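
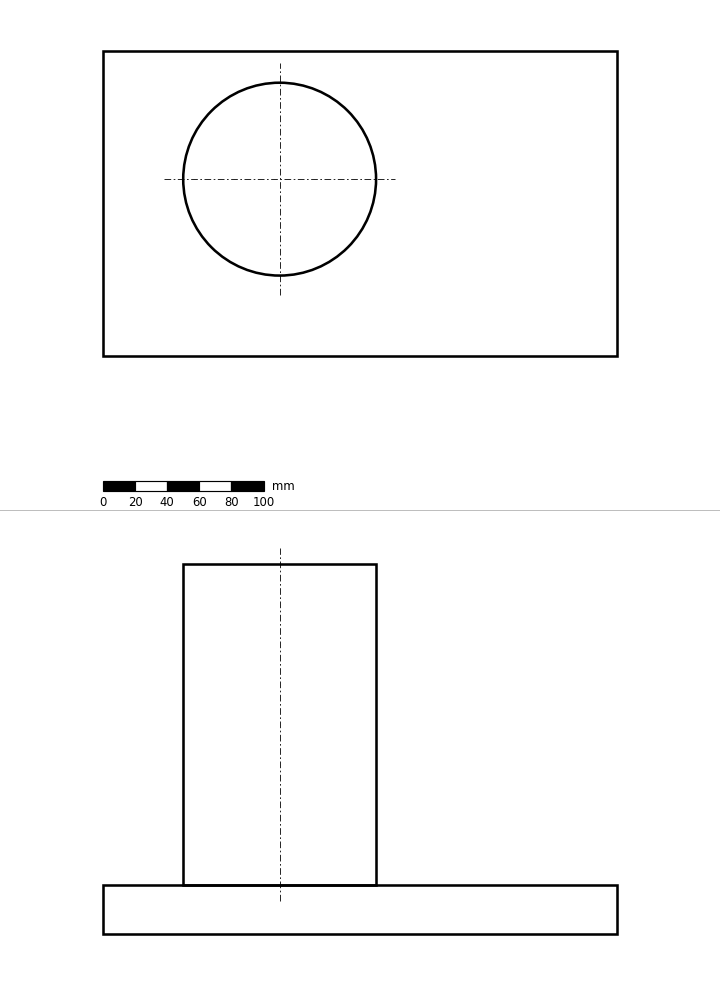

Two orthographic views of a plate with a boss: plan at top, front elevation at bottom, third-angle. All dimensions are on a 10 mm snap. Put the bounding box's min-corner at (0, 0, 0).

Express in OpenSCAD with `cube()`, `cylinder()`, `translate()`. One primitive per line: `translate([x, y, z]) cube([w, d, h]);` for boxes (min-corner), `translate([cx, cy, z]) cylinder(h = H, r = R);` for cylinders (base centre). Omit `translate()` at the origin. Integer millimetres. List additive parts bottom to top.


cube([320, 190, 30]);
translate([110, 110, 30]) cylinder(h = 200, r = 60);


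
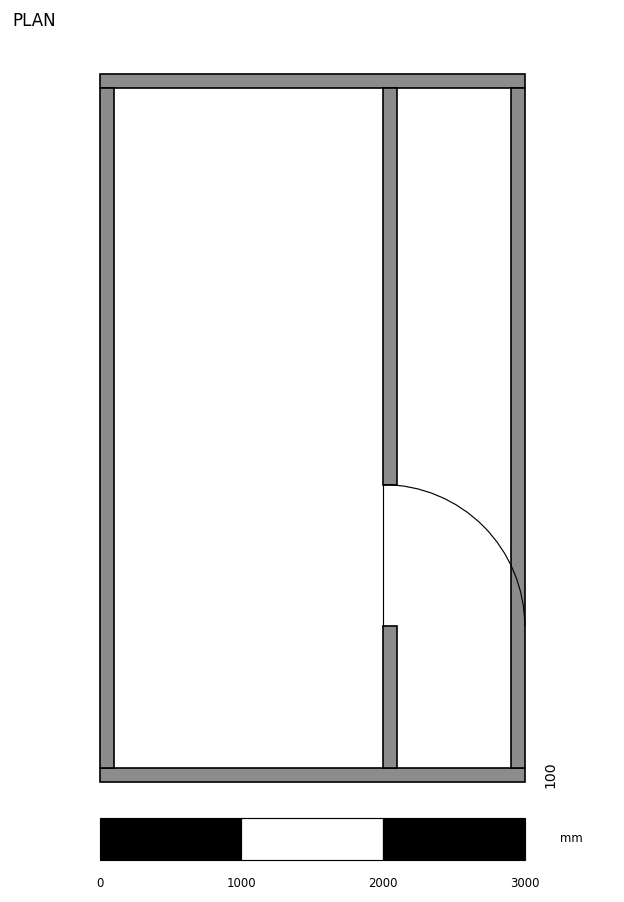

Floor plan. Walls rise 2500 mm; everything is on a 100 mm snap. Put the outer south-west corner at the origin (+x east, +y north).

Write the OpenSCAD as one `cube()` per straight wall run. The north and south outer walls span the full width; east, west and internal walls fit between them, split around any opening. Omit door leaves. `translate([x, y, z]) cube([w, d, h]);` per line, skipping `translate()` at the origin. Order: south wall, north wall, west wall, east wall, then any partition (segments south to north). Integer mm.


cube([3000, 100, 2500]);
translate([0, 4900, 0]) cube([3000, 100, 2500]);
translate([0, 100, 0]) cube([100, 4800, 2500]);
translate([2900, 100, 0]) cube([100, 4800, 2500]);
translate([2000, 100, 0]) cube([100, 1000, 2500]);
translate([2000, 2100, 0]) cube([100, 2800, 2500]);


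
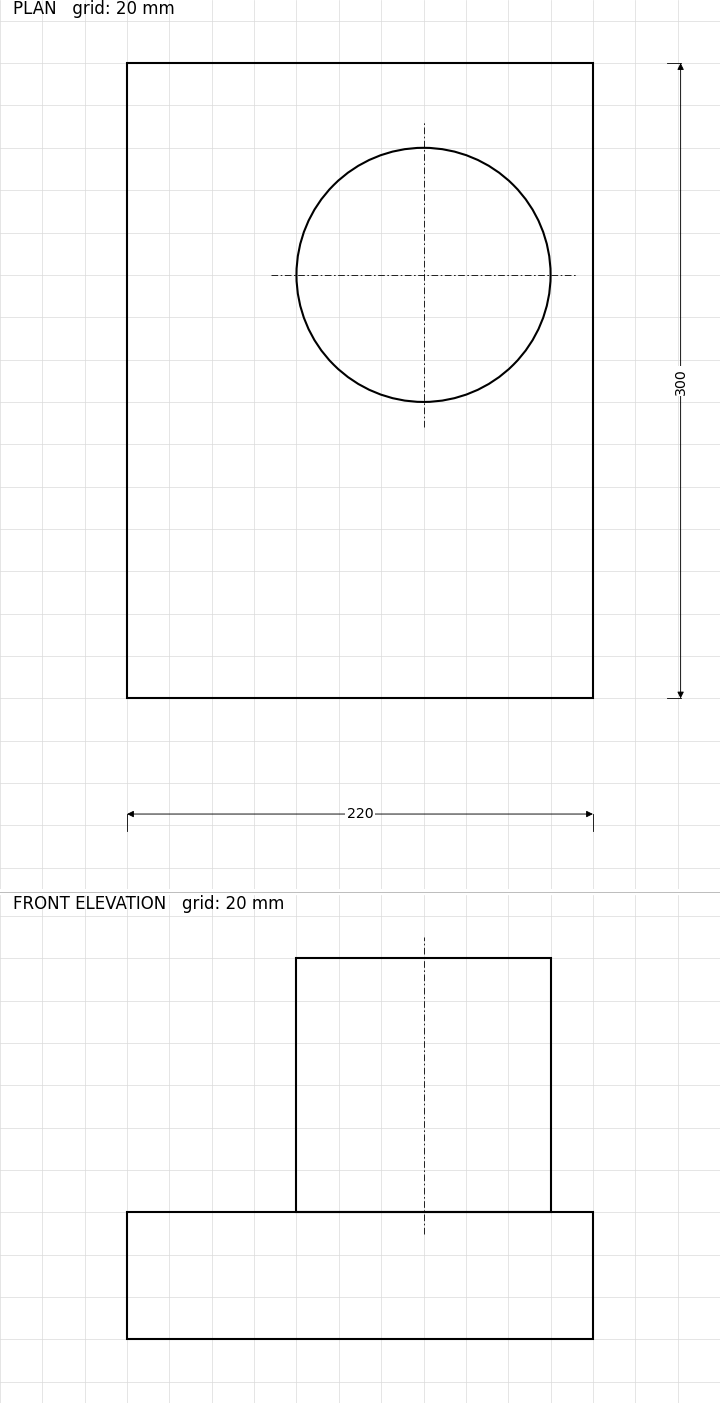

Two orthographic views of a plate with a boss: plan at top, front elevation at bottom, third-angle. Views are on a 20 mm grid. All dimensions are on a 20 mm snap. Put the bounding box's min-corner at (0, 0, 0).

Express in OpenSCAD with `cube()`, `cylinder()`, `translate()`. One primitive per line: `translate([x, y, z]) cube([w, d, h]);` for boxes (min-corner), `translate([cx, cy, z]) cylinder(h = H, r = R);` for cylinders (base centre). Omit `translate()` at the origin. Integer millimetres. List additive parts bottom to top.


cube([220, 300, 60]);
translate([140, 200, 60]) cylinder(h = 120, r = 60);


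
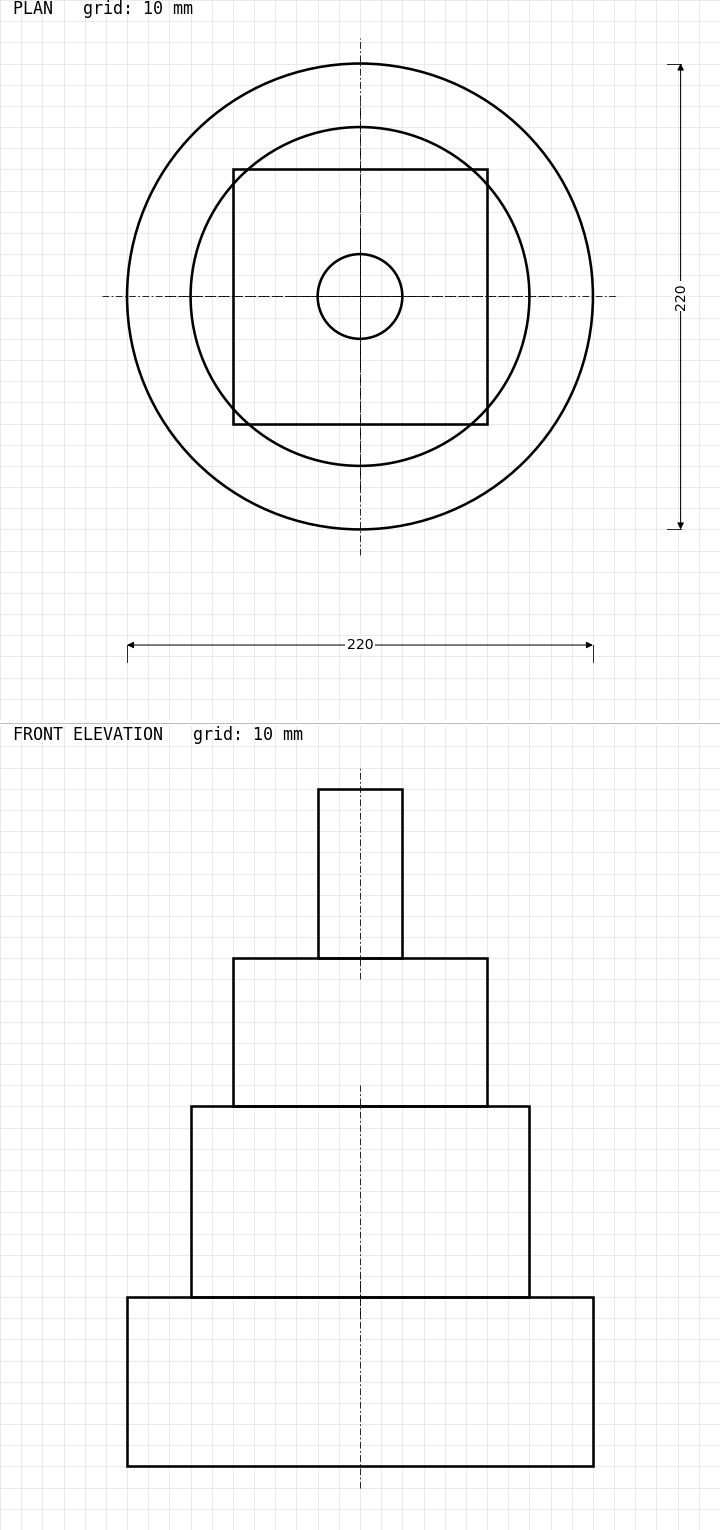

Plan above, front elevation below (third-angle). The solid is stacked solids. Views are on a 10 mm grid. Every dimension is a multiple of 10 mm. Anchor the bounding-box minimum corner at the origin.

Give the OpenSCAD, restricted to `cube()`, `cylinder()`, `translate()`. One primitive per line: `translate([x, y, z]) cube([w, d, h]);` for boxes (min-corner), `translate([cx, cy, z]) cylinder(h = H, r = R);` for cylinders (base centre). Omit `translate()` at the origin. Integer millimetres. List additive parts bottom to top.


translate([110, 110, 0]) cylinder(h = 80, r = 110);
translate([110, 110, 80]) cylinder(h = 90, r = 80);
translate([50, 50, 170]) cube([120, 120, 70]);
translate([110, 110, 240]) cylinder(h = 80, r = 20);


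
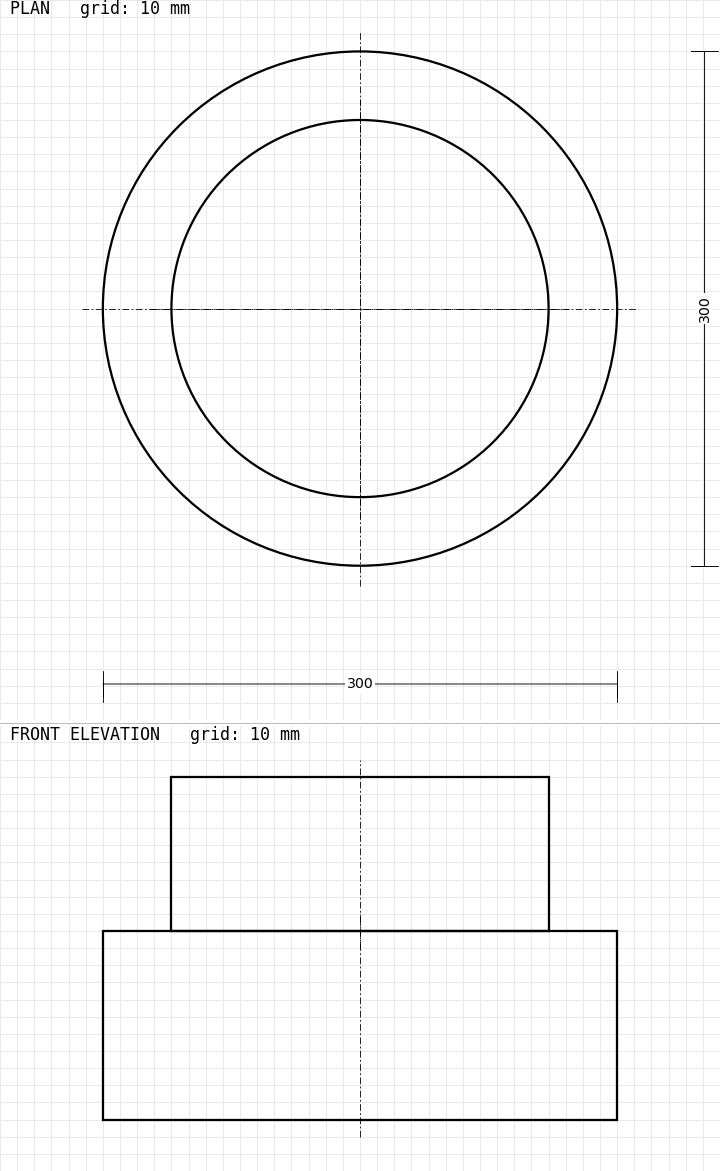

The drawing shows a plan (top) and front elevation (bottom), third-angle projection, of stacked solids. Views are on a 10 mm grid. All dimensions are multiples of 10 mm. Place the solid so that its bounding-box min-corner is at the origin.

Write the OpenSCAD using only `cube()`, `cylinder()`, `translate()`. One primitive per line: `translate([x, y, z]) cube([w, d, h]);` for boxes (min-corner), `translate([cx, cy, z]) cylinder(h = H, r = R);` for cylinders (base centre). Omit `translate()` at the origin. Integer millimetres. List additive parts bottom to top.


translate([150, 150, 0]) cylinder(h = 110, r = 150);
translate([150, 150, 110]) cylinder(h = 90, r = 110);


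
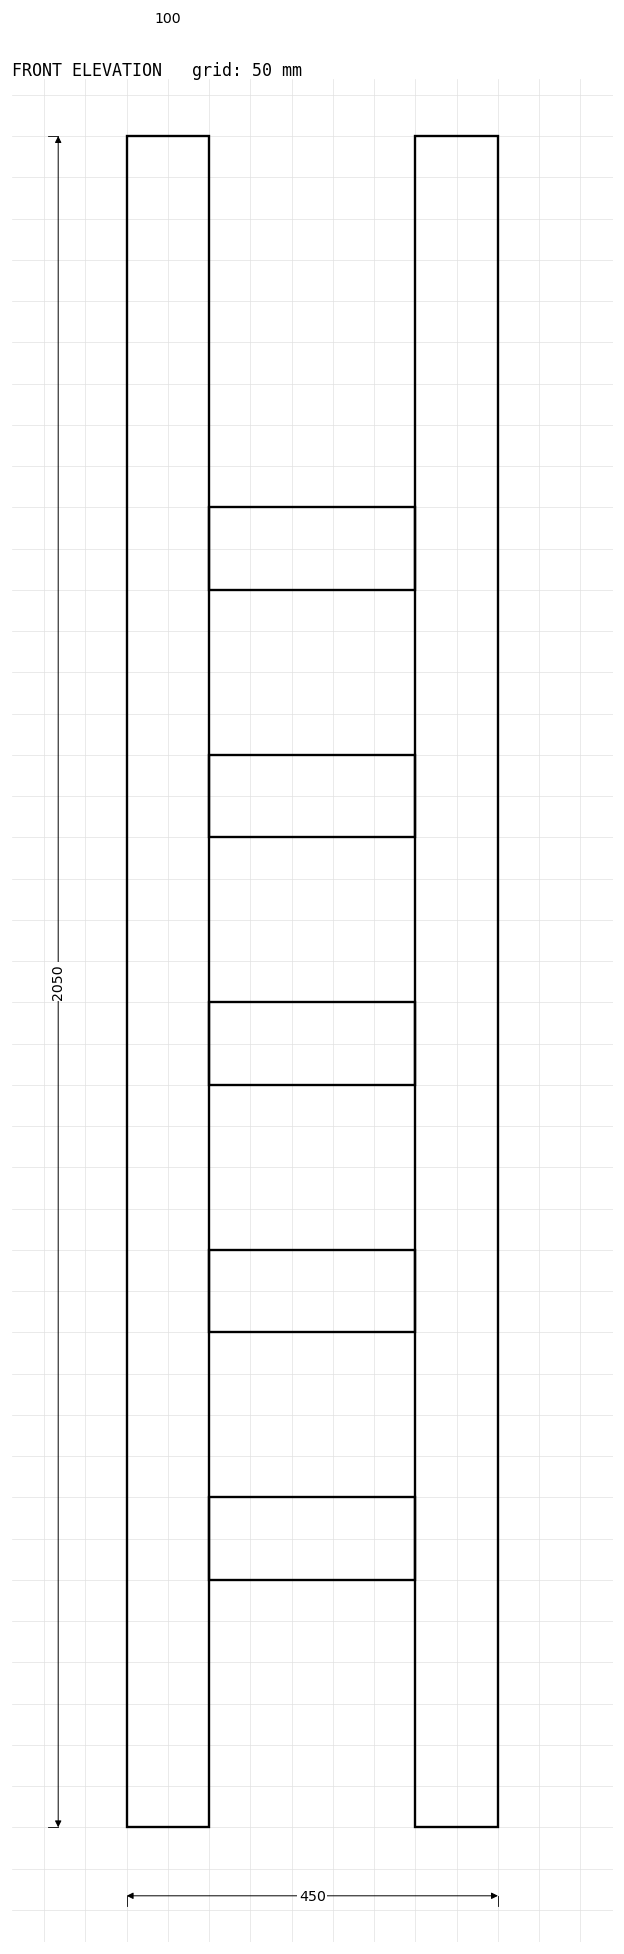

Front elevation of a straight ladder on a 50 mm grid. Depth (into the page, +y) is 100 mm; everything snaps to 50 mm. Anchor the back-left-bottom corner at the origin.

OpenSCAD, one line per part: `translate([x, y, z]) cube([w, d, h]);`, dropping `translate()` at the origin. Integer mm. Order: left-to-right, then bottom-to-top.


cube([100, 100, 2050]);
translate([100, 0, 300]) cube([250, 100, 100]);
translate([100, 0, 600]) cube([250, 100, 100]);
translate([100, 0, 900]) cube([250, 100, 100]);
translate([100, 0, 1200]) cube([250, 100, 100]);
translate([100, 0, 1500]) cube([250, 100, 100]);
translate([350, 0, 0]) cube([100, 100, 2050]);


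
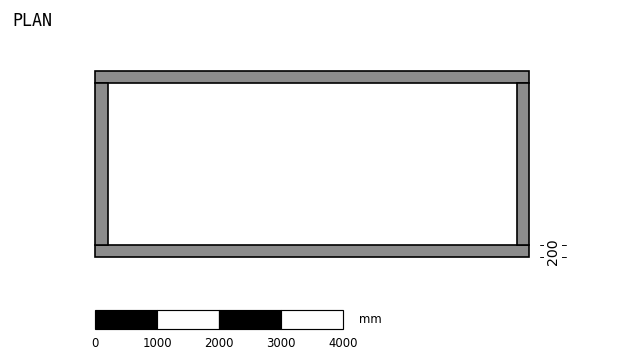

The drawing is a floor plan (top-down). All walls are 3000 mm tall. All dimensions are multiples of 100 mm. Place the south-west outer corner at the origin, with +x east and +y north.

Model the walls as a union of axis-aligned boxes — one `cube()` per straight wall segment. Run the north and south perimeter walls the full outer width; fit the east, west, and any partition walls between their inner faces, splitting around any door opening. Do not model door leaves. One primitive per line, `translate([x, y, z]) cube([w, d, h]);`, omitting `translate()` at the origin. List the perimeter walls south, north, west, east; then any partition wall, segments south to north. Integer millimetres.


cube([7000, 200, 3000]);
translate([0, 2800, 0]) cube([7000, 200, 3000]);
translate([0, 200, 0]) cube([200, 2600, 3000]);
translate([6800, 200, 0]) cube([200, 2600, 3000]);


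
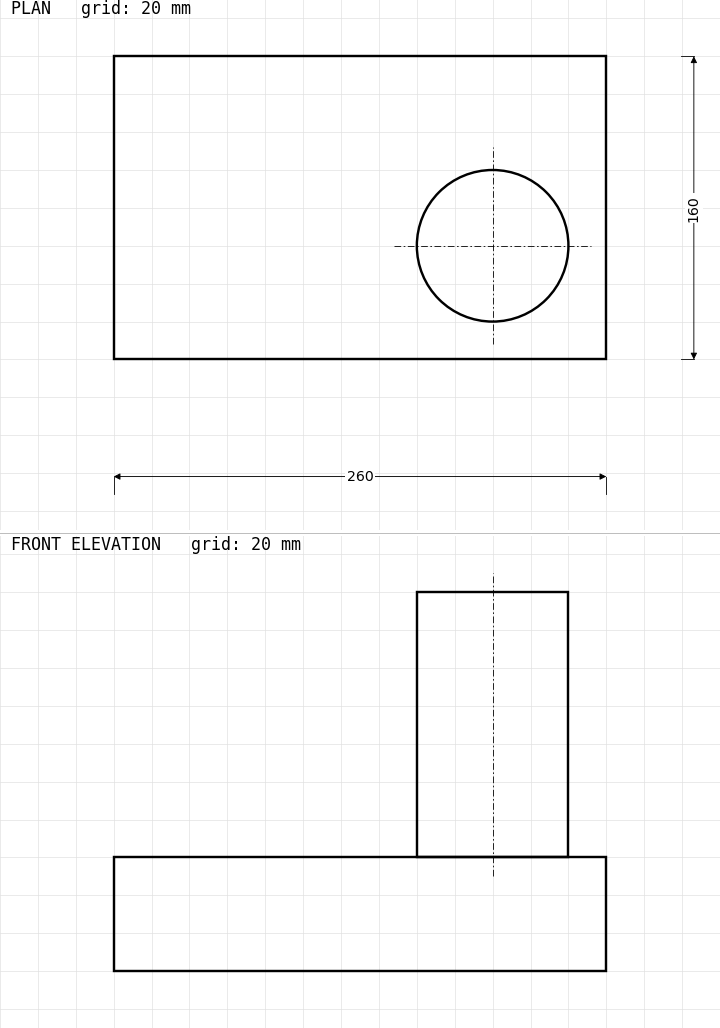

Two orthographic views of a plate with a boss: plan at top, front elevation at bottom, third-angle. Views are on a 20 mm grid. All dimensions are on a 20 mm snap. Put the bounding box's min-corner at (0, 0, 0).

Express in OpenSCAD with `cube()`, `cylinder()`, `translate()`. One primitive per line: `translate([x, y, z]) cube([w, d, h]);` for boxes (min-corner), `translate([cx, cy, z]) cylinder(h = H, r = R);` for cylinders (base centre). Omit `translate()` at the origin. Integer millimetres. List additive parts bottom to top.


cube([260, 160, 60]);
translate([200, 60, 60]) cylinder(h = 140, r = 40);


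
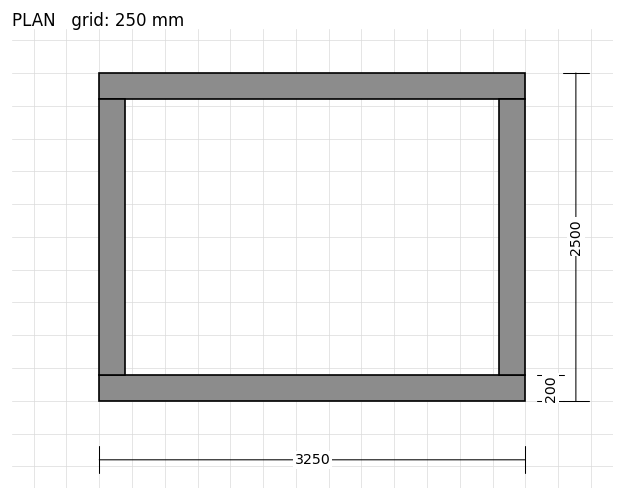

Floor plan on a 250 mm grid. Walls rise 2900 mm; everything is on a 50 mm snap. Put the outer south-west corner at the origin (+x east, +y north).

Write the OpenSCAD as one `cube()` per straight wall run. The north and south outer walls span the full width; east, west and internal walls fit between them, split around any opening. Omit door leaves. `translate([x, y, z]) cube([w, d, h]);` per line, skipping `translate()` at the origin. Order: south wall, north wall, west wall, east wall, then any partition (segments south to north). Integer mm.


cube([3250, 200, 2900]);
translate([0, 2300, 0]) cube([3250, 200, 2900]);
translate([0, 200, 0]) cube([200, 2100, 2900]);
translate([3050, 200, 0]) cube([200, 2100, 2900]);


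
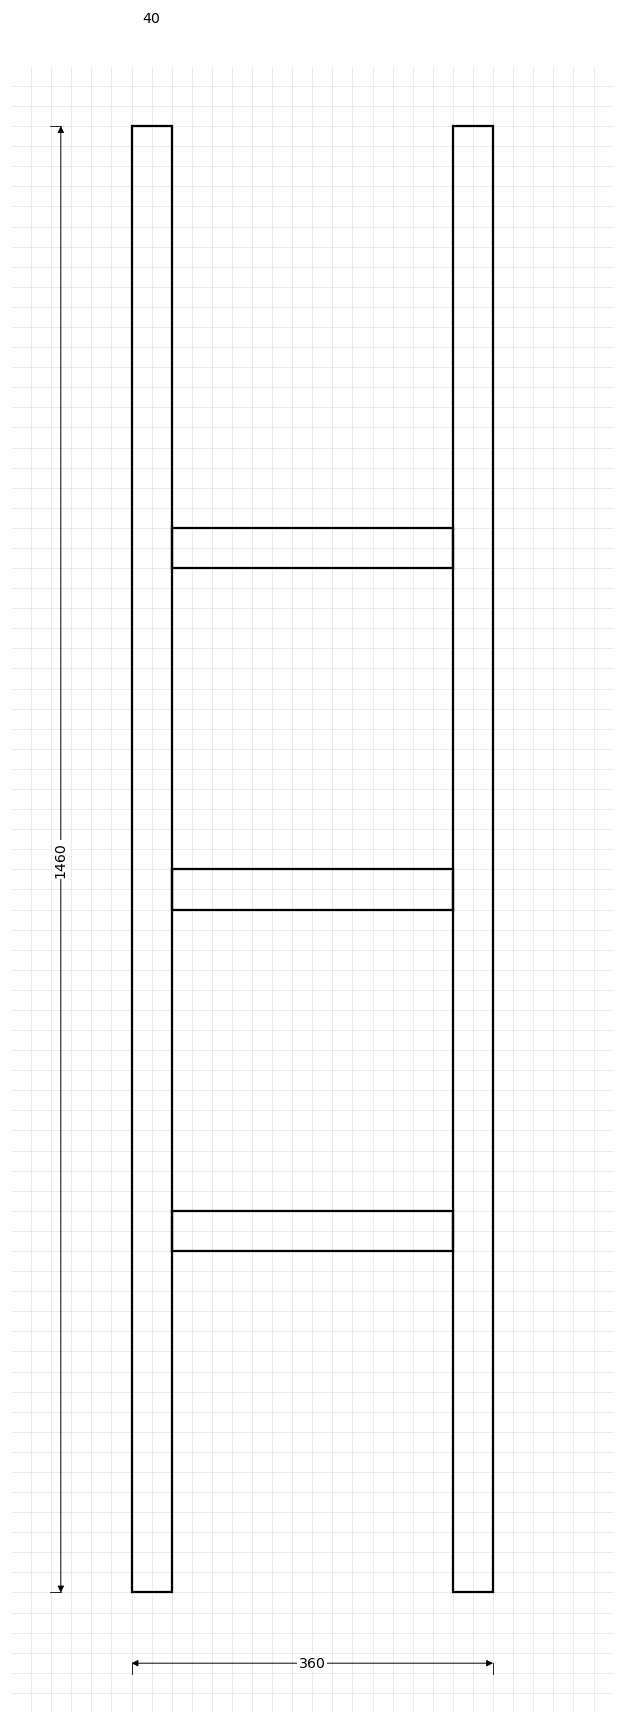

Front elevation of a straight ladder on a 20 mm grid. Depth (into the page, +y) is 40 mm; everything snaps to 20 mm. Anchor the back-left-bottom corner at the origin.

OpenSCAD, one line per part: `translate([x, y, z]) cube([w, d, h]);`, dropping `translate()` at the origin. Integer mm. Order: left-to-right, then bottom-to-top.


cube([40, 40, 1460]);
translate([40, 0, 340]) cube([280, 40, 40]);
translate([40, 0, 680]) cube([280, 40, 40]);
translate([40, 0, 1020]) cube([280, 40, 40]);
translate([320, 0, 0]) cube([40, 40, 1460]);


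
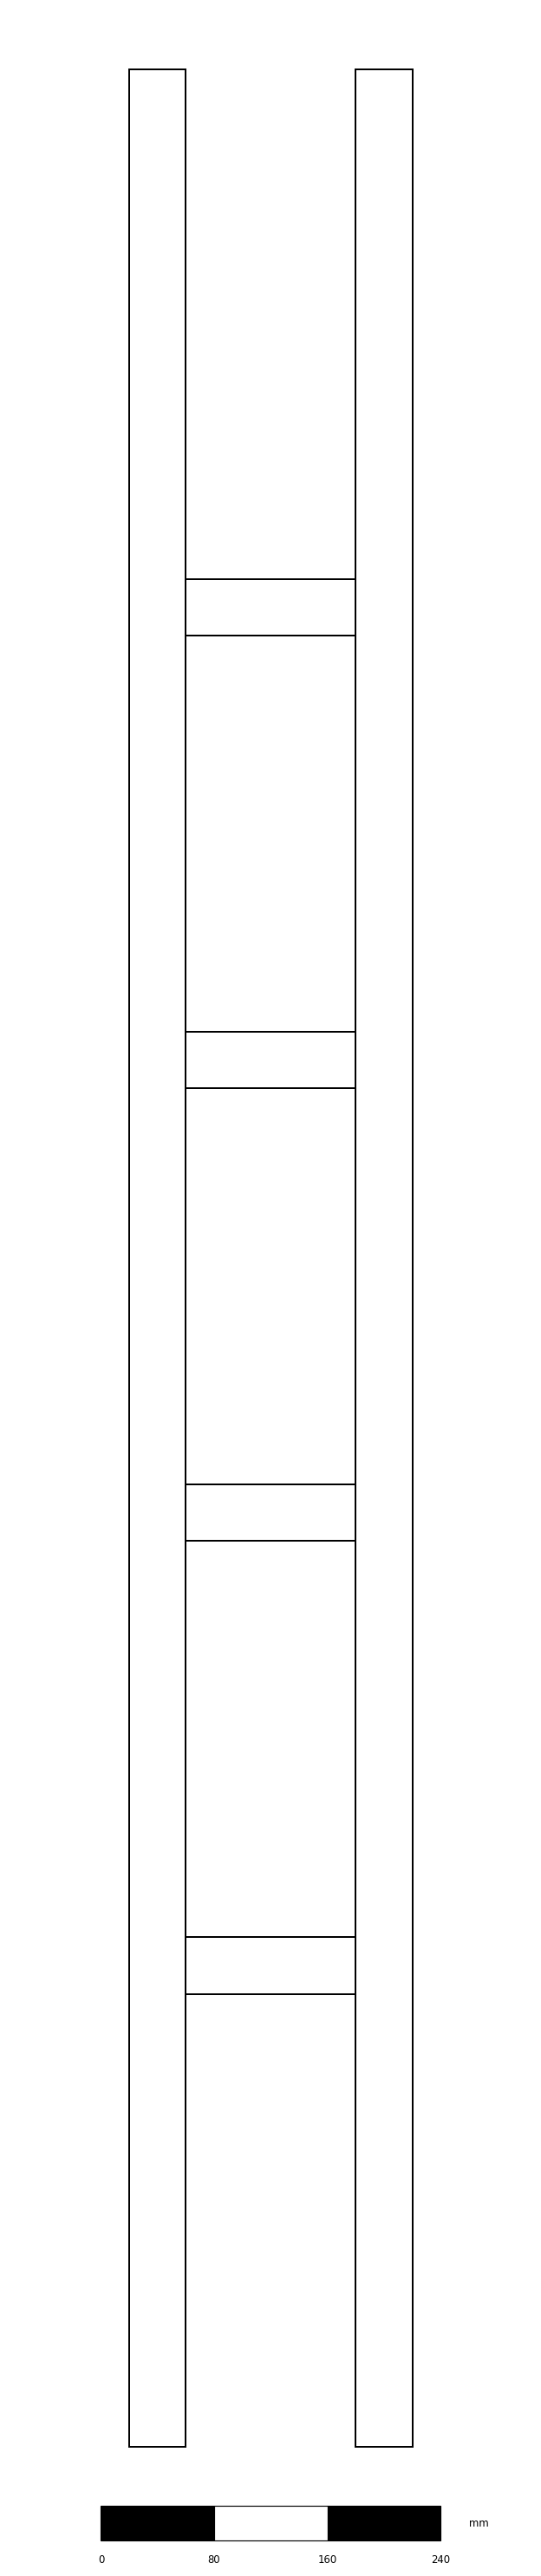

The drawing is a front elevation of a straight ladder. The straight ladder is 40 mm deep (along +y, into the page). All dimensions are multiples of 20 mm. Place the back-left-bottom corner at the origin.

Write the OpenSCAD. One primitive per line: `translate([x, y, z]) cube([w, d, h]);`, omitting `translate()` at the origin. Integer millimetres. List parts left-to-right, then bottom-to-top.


cube([40, 40, 1680]);
translate([40, 0, 320]) cube([120, 40, 40]);
translate([40, 0, 640]) cube([120, 40, 40]);
translate([40, 0, 960]) cube([120, 40, 40]);
translate([40, 0, 1280]) cube([120, 40, 40]);
translate([160, 0, 0]) cube([40, 40, 1680]);


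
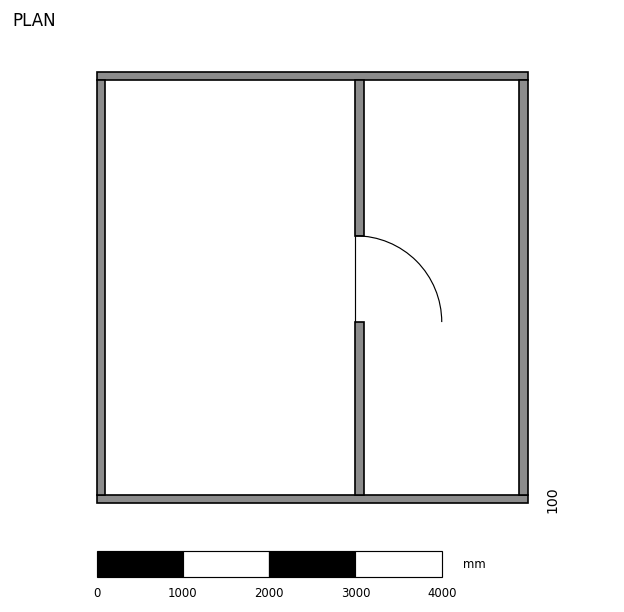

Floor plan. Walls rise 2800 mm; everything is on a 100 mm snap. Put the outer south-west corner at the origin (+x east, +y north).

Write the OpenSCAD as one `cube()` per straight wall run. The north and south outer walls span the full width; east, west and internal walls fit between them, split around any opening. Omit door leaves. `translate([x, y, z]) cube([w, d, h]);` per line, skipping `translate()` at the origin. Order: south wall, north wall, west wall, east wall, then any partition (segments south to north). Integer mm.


cube([5000, 100, 2800]);
translate([0, 4900, 0]) cube([5000, 100, 2800]);
translate([0, 100, 0]) cube([100, 4800, 2800]);
translate([4900, 100, 0]) cube([100, 4800, 2800]);
translate([3000, 100, 0]) cube([100, 2000, 2800]);
translate([3000, 3100, 0]) cube([100, 1800, 2800]);


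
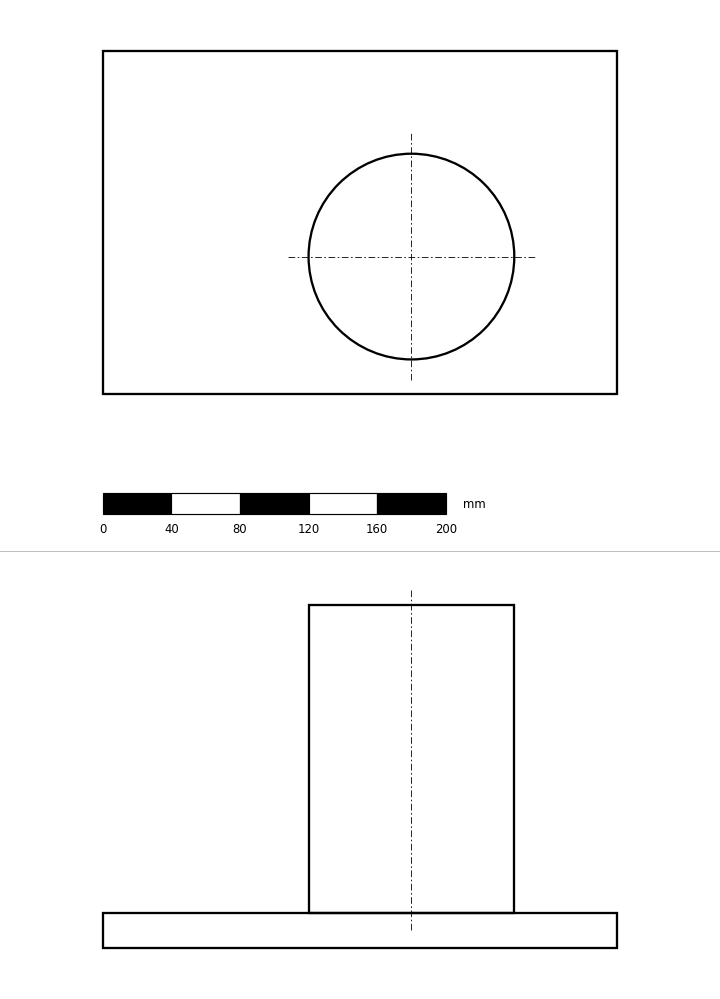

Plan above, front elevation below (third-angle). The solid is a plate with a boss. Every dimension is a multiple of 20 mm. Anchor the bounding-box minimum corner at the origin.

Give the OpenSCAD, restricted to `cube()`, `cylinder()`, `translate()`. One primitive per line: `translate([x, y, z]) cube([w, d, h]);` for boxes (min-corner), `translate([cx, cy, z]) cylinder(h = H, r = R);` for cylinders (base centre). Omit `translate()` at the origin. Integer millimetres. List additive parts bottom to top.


cube([300, 200, 20]);
translate([180, 80, 20]) cylinder(h = 180, r = 60);


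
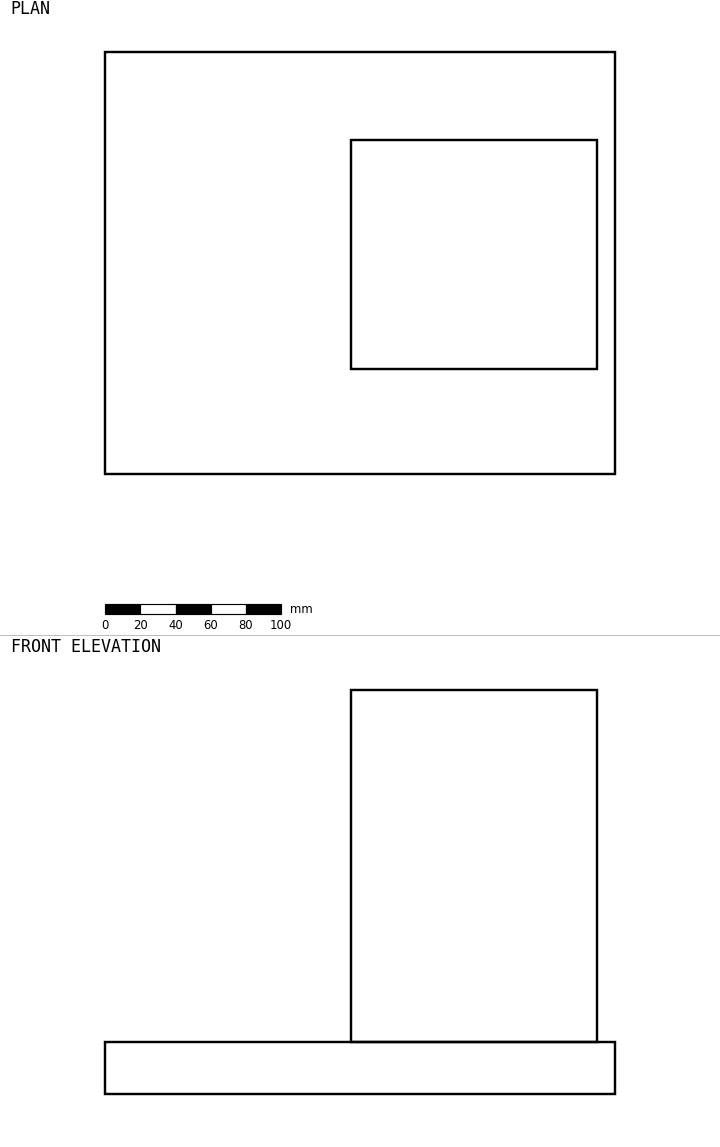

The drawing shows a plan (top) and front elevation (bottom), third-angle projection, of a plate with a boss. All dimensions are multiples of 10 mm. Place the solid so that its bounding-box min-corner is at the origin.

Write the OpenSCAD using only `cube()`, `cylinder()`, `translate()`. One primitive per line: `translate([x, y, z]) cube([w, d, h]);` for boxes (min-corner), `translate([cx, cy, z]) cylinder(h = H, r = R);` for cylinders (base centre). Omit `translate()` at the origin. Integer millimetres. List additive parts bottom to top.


cube([290, 240, 30]);
translate([140, 60, 30]) cube([140, 130, 200]);


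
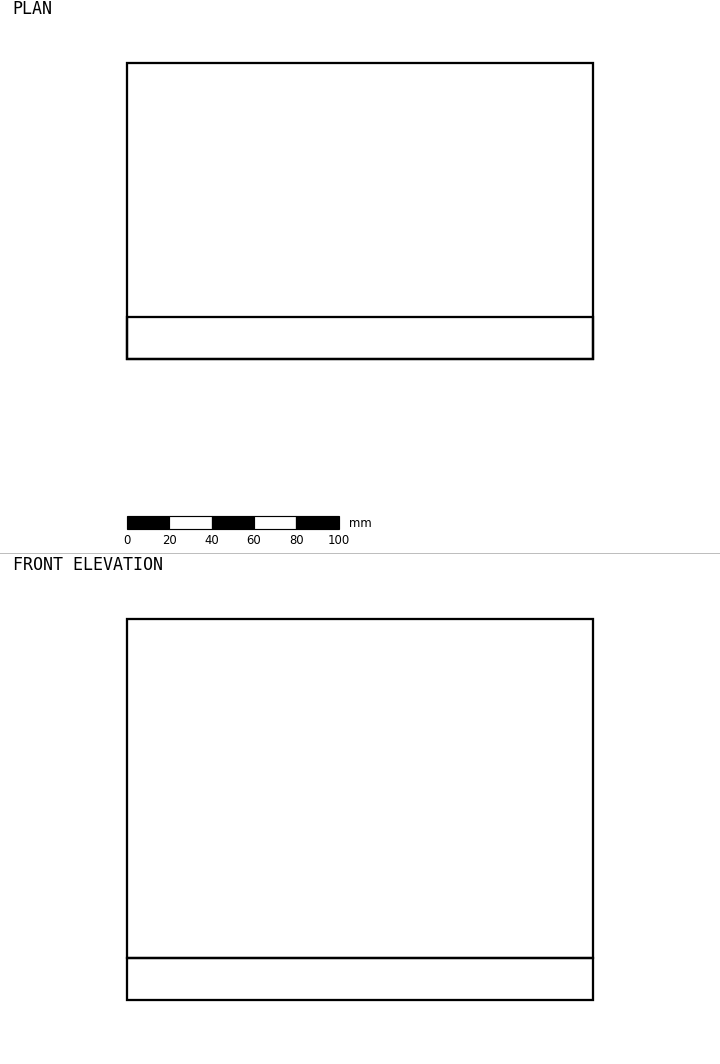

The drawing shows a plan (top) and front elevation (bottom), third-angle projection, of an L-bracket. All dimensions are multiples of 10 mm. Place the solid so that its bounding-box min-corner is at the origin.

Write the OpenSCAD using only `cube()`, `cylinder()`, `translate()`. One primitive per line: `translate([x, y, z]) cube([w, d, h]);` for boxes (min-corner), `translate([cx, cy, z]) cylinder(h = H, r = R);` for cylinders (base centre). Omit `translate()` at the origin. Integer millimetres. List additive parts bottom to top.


cube([220, 140, 20]);
translate([0, 0, 20]) cube([220, 20, 160]);


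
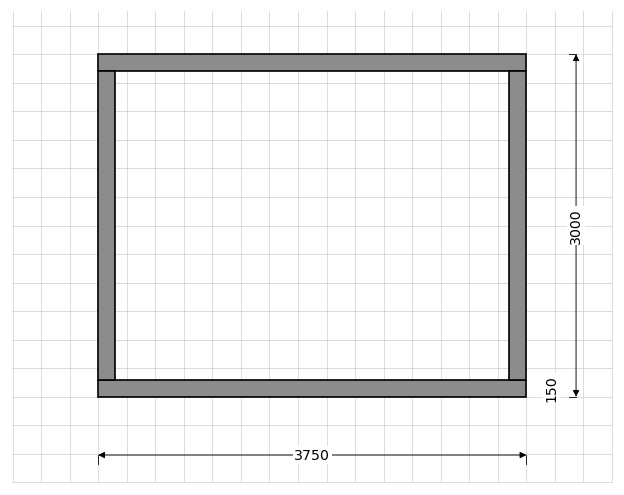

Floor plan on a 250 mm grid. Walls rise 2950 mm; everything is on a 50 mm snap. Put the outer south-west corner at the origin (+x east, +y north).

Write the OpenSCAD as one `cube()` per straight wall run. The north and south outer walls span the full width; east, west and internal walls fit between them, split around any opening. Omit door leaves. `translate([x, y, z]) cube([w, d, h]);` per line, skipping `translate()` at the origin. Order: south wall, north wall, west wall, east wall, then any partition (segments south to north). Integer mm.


cube([3750, 150, 2950]);
translate([0, 2850, 0]) cube([3750, 150, 2950]);
translate([0, 150, 0]) cube([150, 2700, 2950]);
translate([3600, 150, 0]) cube([150, 2700, 2950]);


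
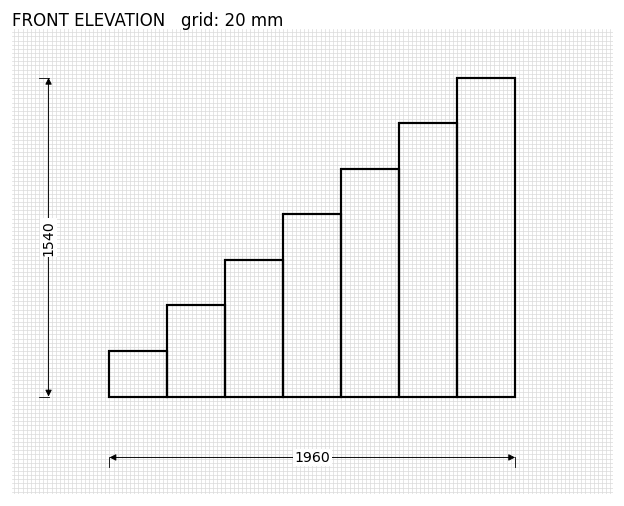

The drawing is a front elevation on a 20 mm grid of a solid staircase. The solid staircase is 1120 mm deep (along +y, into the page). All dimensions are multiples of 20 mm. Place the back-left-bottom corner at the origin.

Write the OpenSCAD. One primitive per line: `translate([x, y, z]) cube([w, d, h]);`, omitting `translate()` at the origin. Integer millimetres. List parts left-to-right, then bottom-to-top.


cube([280, 1120, 220]);
translate([280, 0, 0]) cube([280, 1120, 440]);
translate([560, 0, 0]) cube([280, 1120, 660]);
translate([840, 0, 0]) cube([280, 1120, 880]);
translate([1120, 0, 0]) cube([280, 1120, 1100]);
translate([1400, 0, 0]) cube([280, 1120, 1320]);
translate([1680, 0, 0]) cube([280, 1120, 1540]);


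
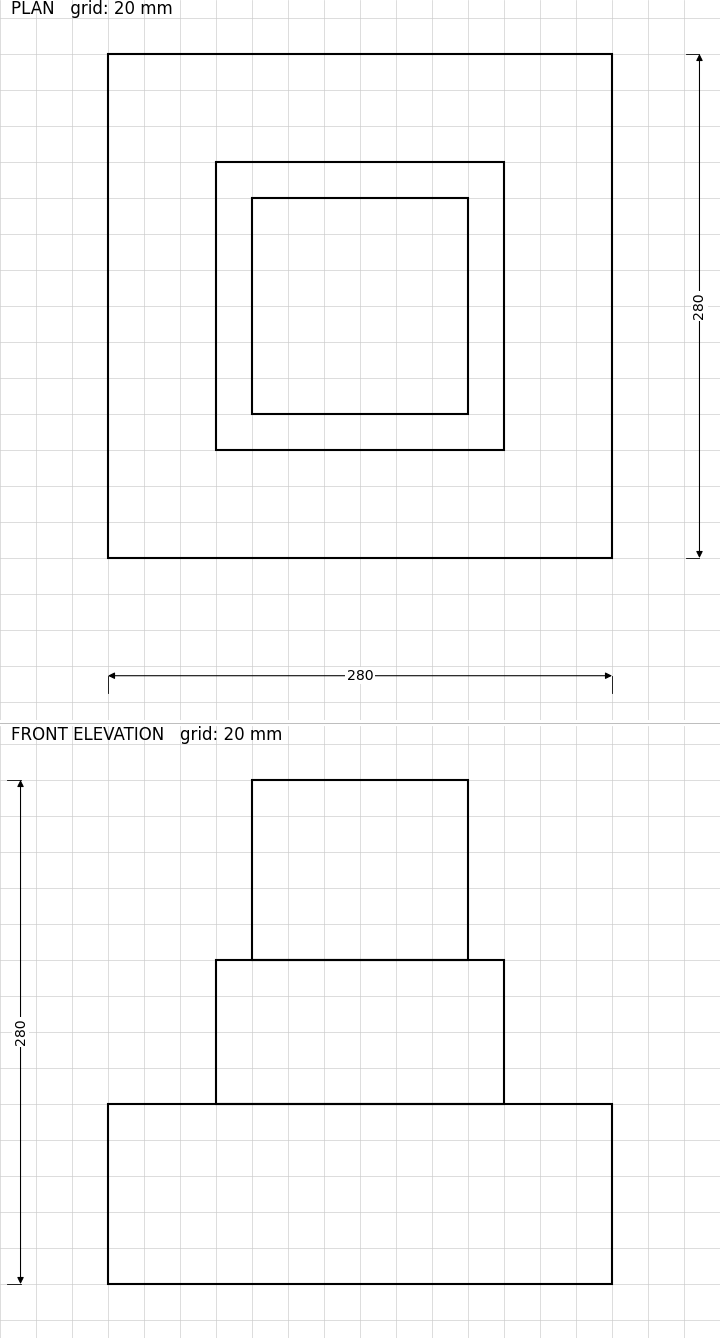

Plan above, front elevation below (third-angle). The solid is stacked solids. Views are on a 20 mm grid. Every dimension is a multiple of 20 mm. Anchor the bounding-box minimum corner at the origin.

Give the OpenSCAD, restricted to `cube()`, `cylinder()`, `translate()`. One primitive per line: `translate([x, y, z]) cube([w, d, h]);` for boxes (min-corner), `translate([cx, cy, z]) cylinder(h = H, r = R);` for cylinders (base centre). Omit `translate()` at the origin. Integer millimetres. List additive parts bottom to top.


cube([280, 280, 100]);
translate([60, 60, 100]) cube([160, 160, 80]);
translate([80, 80, 180]) cube([120, 120, 100]);


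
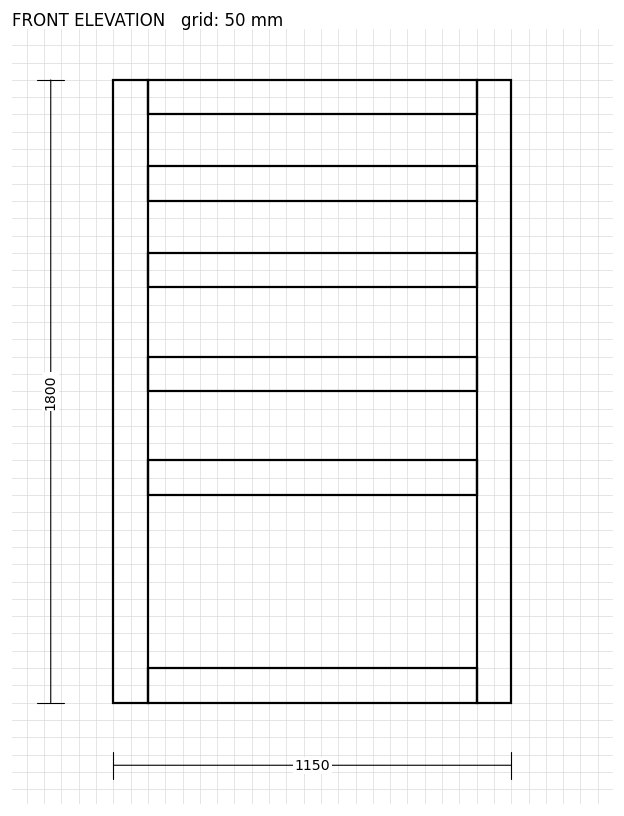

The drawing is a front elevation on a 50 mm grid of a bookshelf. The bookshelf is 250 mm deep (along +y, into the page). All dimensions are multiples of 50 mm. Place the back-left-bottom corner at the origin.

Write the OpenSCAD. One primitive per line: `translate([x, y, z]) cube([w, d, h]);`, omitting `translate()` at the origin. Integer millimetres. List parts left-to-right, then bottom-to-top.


cube([100, 250, 1800]);
translate([100, 0, 0]) cube([950, 250, 100]);
translate([100, 0, 600]) cube([950, 250, 100]);
translate([100, 0, 900]) cube([950, 250, 100]);
translate([100, 0, 1200]) cube([950, 250, 100]);
translate([100, 0, 1450]) cube([950, 250, 100]);
translate([100, 0, 1700]) cube([950, 250, 100]);
translate([1050, 0, 0]) cube([100, 250, 1800]);


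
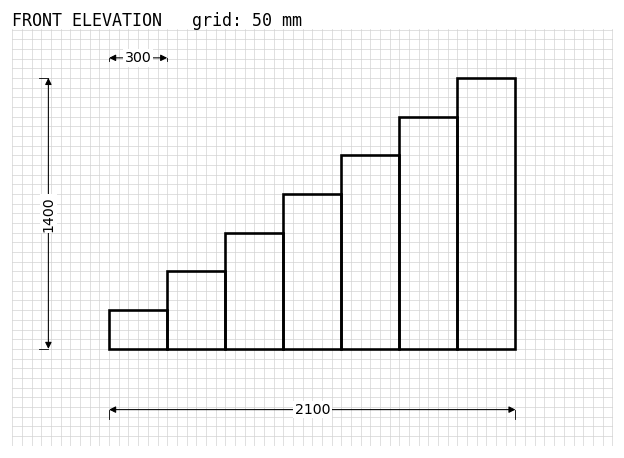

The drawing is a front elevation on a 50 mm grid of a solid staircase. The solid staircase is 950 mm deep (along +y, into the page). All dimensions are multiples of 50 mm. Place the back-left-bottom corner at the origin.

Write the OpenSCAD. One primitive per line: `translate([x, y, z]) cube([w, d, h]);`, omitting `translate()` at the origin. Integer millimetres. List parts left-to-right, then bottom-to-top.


cube([300, 950, 200]);
translate([300, 0, 0]) cube([300, 950, 400]);
translate([600, 0, 0]) cube([300, 950, 600]);
translate([900, 0, 0]) cube([300, 950, 800]);
translate([1200, 0, 0]) cube([300, 950, 1000]);
translate([1500, 0, 0]) cube([300, 950, 1200]);
translate([1800, 0, 0]) cube([300, 950, 1400]);


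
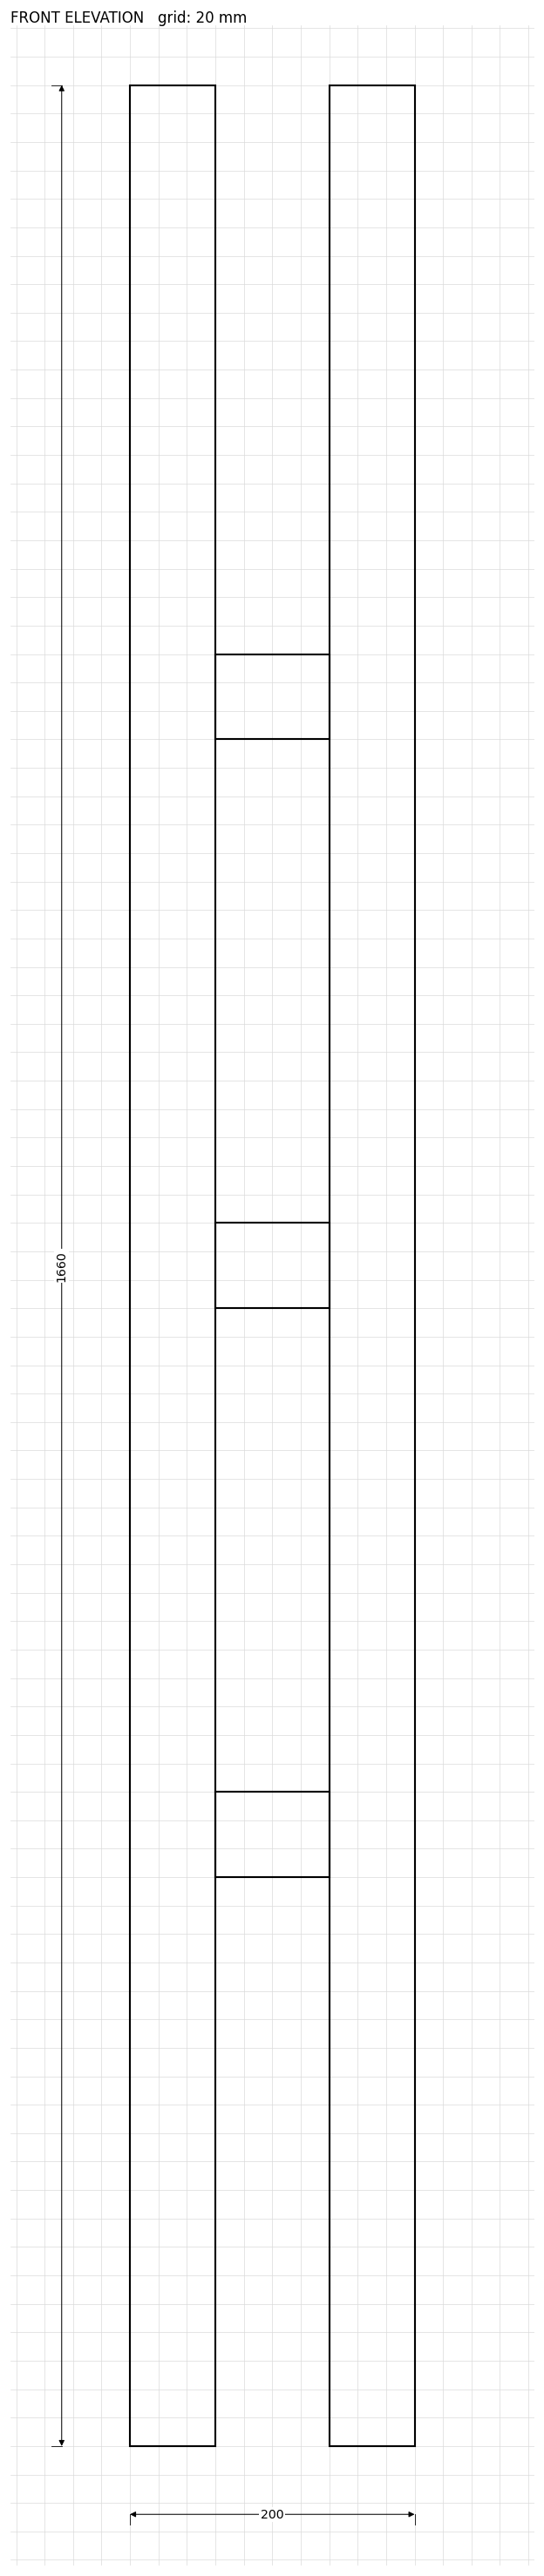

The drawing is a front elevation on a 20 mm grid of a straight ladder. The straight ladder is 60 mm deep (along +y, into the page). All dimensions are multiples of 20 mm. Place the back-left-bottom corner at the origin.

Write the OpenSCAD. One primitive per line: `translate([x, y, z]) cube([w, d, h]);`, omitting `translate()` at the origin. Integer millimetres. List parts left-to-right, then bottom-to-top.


cube([60, 60, 1660]);
translate([60, 0, 400]) cube([80, 60, 60]);
translate([60, 0, 800]) cube([80, 60, 60]);
translate([60, 0, 1200]) cube([80, 60, 60]);
translate([140, 0, 0]) cube([60, 60, 1660]);


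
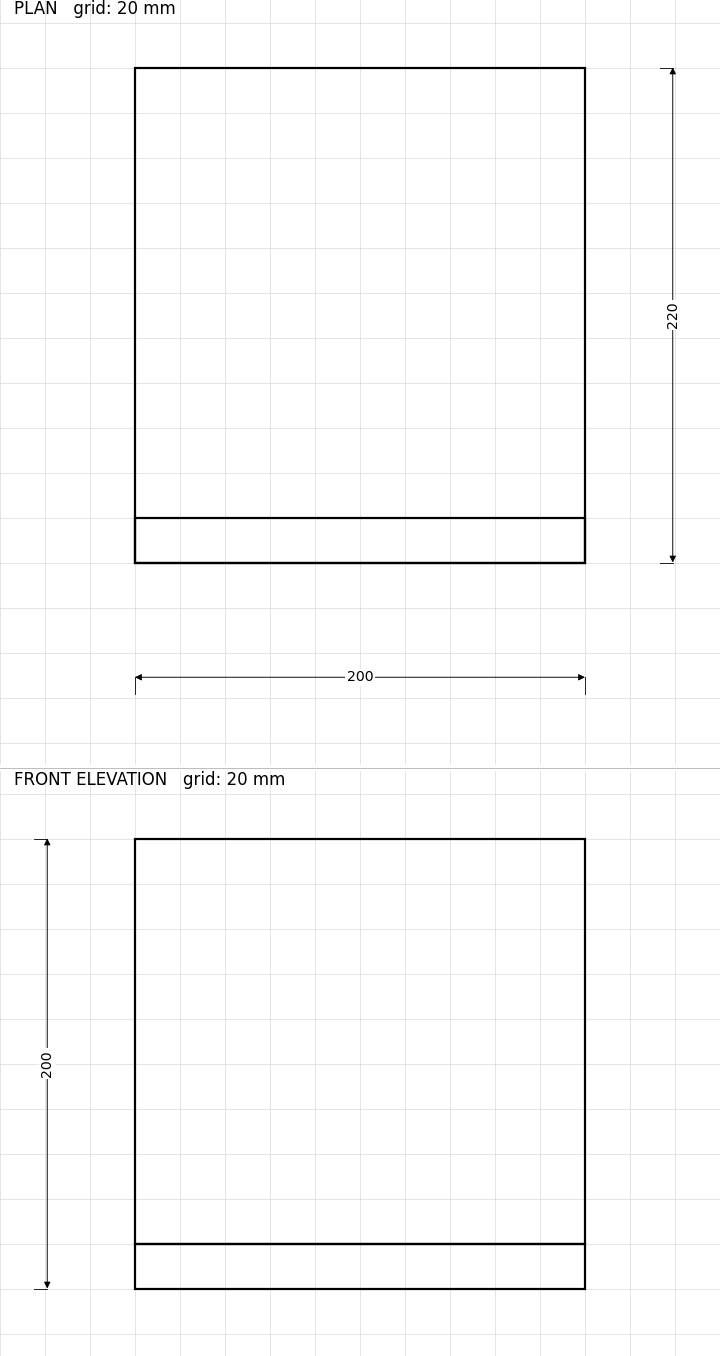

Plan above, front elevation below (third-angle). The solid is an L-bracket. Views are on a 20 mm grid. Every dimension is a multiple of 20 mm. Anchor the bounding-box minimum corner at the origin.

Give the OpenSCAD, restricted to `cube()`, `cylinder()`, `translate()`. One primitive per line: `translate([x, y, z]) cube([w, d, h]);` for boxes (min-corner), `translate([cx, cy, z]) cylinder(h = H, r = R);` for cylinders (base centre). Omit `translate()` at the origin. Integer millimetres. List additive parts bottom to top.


cube([200, 220, 20]);
translate([0, 0, 20]) cube([200, 20, 180]);


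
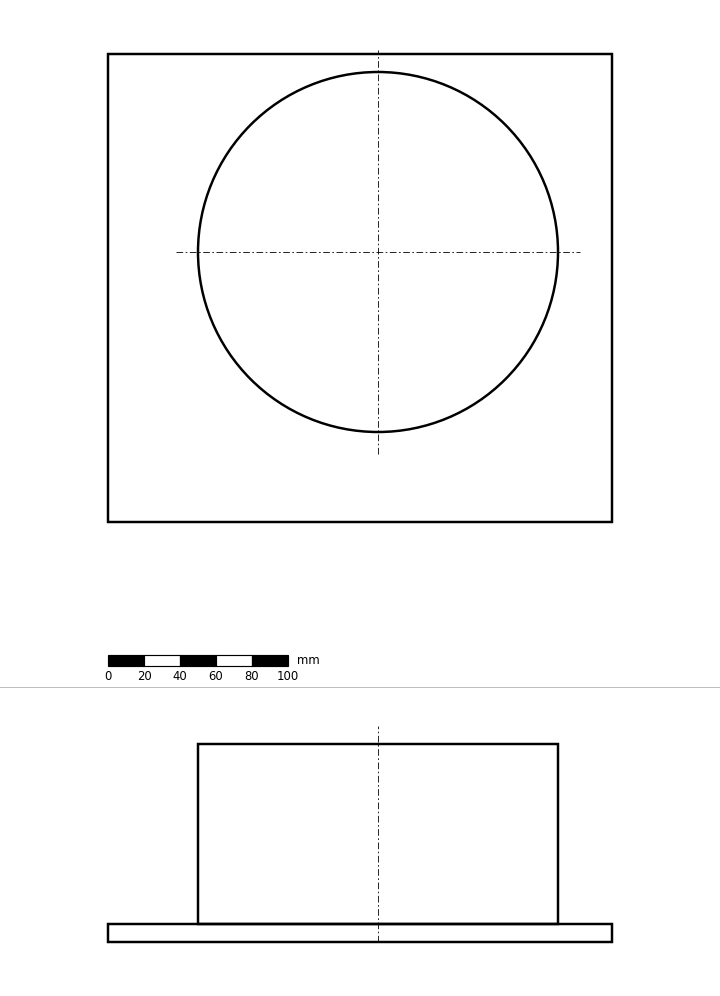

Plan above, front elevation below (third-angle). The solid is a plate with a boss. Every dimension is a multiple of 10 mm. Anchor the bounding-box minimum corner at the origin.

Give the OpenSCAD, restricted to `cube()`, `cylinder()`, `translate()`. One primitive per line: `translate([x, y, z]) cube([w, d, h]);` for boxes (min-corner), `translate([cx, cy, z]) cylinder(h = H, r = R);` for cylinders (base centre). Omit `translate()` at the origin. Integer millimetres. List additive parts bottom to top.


cube([280, 260, 10]);
translate([150, 150, 10]) cylinder(h = 100, r = 100);


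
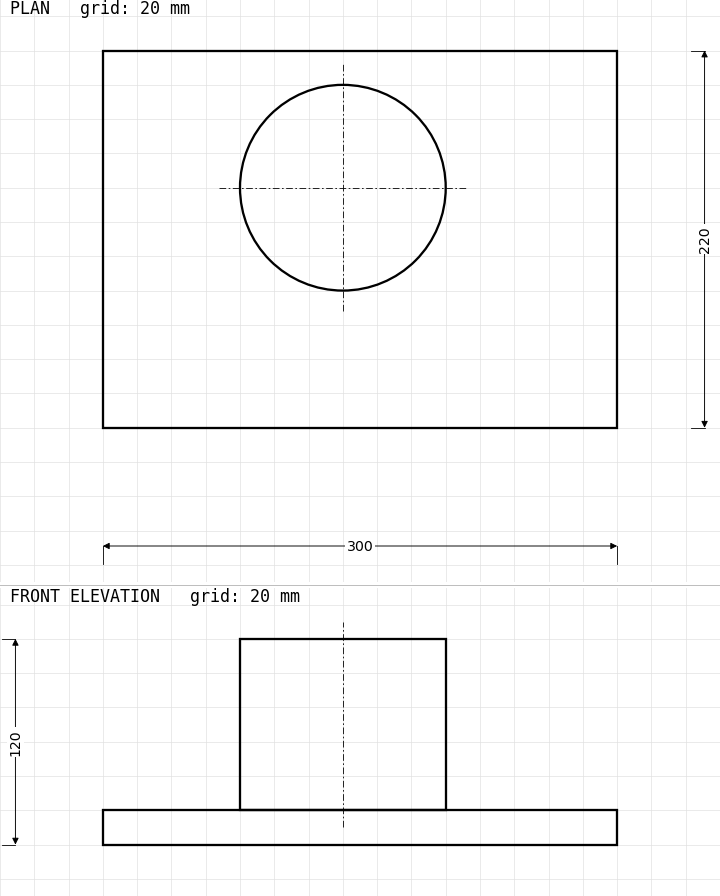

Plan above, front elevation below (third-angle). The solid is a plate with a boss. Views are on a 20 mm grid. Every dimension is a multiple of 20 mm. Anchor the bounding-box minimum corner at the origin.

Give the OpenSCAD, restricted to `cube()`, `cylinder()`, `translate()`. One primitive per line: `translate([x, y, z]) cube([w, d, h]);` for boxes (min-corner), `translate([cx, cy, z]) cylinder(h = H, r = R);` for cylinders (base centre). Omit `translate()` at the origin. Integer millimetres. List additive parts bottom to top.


cube([300, 220, 20]);
translate([140, 140, 20]) cylinder(h = 100, r = 60);


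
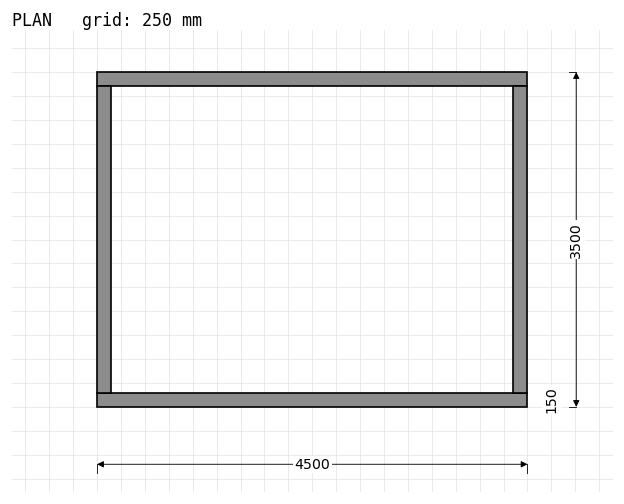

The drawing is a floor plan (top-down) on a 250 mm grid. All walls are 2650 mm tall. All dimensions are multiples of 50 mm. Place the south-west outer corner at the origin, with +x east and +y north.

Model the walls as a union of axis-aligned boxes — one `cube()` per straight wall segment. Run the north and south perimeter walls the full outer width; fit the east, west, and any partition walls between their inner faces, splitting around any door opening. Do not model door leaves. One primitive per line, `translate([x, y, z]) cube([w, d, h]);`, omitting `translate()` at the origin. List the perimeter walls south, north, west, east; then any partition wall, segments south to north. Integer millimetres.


cube([4500, 150, 2650]);
translate([0, 3350, 0]) cube([4500, 150, 2650]);
translate([0, 150, 0]) cube([150, 3200, 2650]);
translate([4350, 150, 0]) cube([150, 3200, 2650]);


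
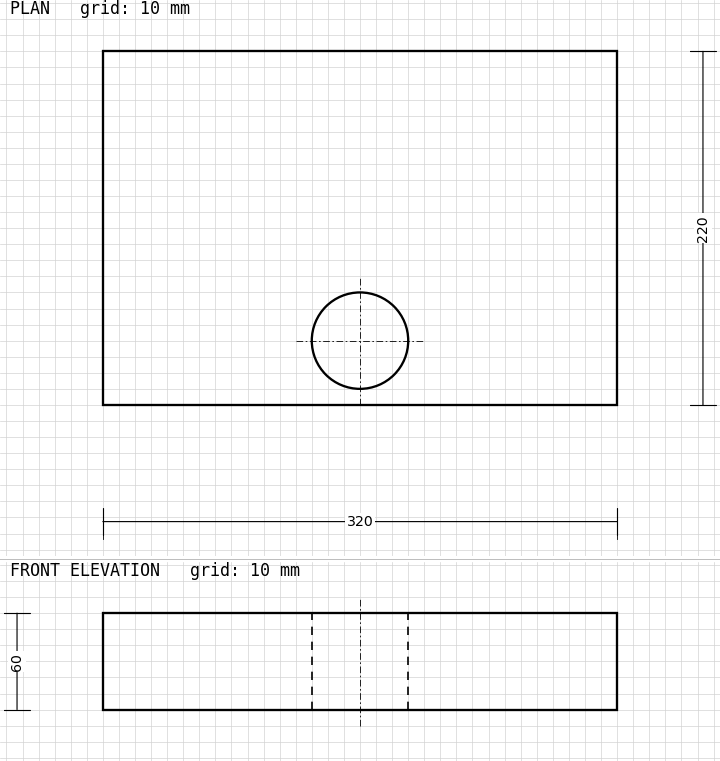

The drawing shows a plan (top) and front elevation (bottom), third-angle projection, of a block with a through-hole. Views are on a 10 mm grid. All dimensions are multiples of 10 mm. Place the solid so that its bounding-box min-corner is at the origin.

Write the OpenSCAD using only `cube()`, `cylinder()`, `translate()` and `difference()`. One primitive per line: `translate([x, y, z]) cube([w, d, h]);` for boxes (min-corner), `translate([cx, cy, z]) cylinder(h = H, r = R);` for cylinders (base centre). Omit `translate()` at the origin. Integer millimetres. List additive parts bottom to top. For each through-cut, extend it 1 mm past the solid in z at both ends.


difference() {
  cube([320, 220, 60]);
  translate([160, 40, -1]) cylinder(h = 62, r = 30);
}


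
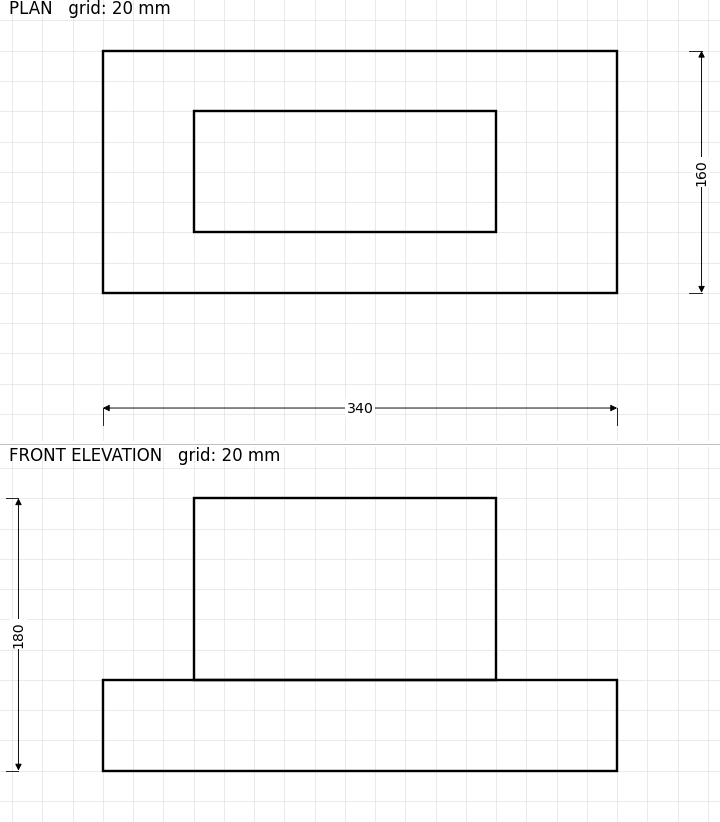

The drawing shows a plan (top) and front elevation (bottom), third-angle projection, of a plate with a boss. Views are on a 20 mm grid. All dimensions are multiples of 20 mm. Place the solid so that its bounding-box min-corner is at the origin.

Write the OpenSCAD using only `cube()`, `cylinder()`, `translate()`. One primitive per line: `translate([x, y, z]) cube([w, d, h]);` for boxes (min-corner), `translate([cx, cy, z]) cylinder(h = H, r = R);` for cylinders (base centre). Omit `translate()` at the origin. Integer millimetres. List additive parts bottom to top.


cube([340, 160, 60]);
translate([60, 40, 60]) cube([200, 80, 120]);


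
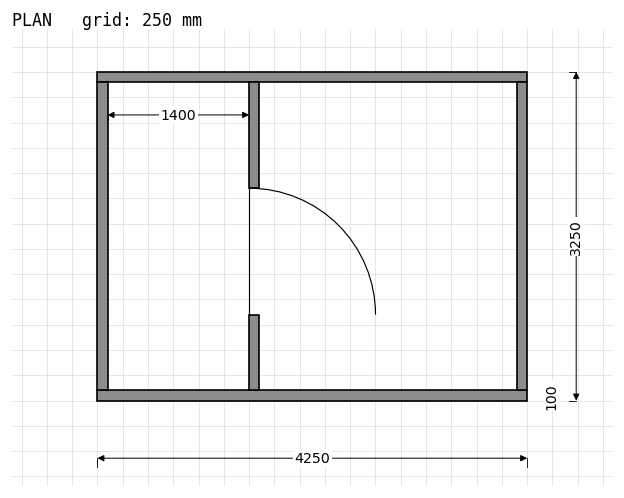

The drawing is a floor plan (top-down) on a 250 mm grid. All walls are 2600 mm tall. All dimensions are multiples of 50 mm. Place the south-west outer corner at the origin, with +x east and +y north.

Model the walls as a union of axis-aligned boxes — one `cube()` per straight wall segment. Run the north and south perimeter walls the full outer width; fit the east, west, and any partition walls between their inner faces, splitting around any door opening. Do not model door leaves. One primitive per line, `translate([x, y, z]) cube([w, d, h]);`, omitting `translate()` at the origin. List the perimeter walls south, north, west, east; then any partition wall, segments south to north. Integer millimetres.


cube([4250, 100, 2600]);
translate([0, 3150, 0]) cube([4250, 100, 2600]);
translate([0, 100, 0]) cube([100, 3050, 2600]);
translate([4150, 100, 0]) cube([100, 3050, 2600]);
translate([1500, 100, 0]) cube([100, 750, 2600]);
translate([1500, 2100, 0]) cube([100, 1050, 2600]);


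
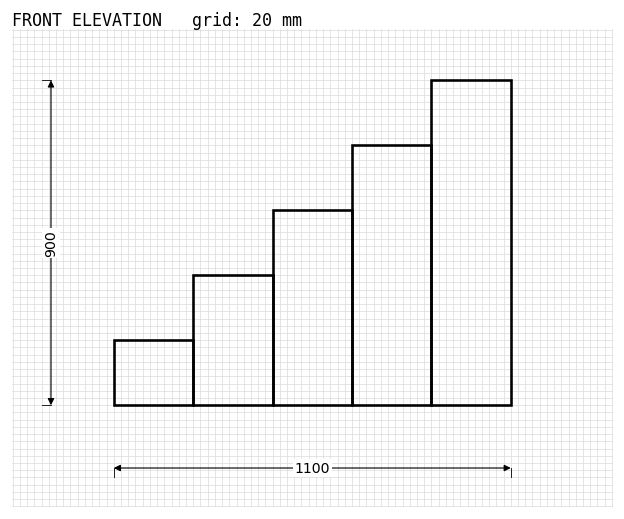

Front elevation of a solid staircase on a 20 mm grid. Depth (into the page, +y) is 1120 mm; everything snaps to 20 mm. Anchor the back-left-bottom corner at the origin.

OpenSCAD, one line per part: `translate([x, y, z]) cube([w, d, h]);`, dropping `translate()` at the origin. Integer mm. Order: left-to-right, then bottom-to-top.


cube([220, 1120, 180]);
translate([220, 0, 0]) cube([220, 1120, 360]);
translate([440, 0, 0]) cube([220, 1120, 540]);
translate([660, 0, 0]) cube([220, 1120, 720]);
translate([880, 0, 0]) cube([220, 1120, 900]);


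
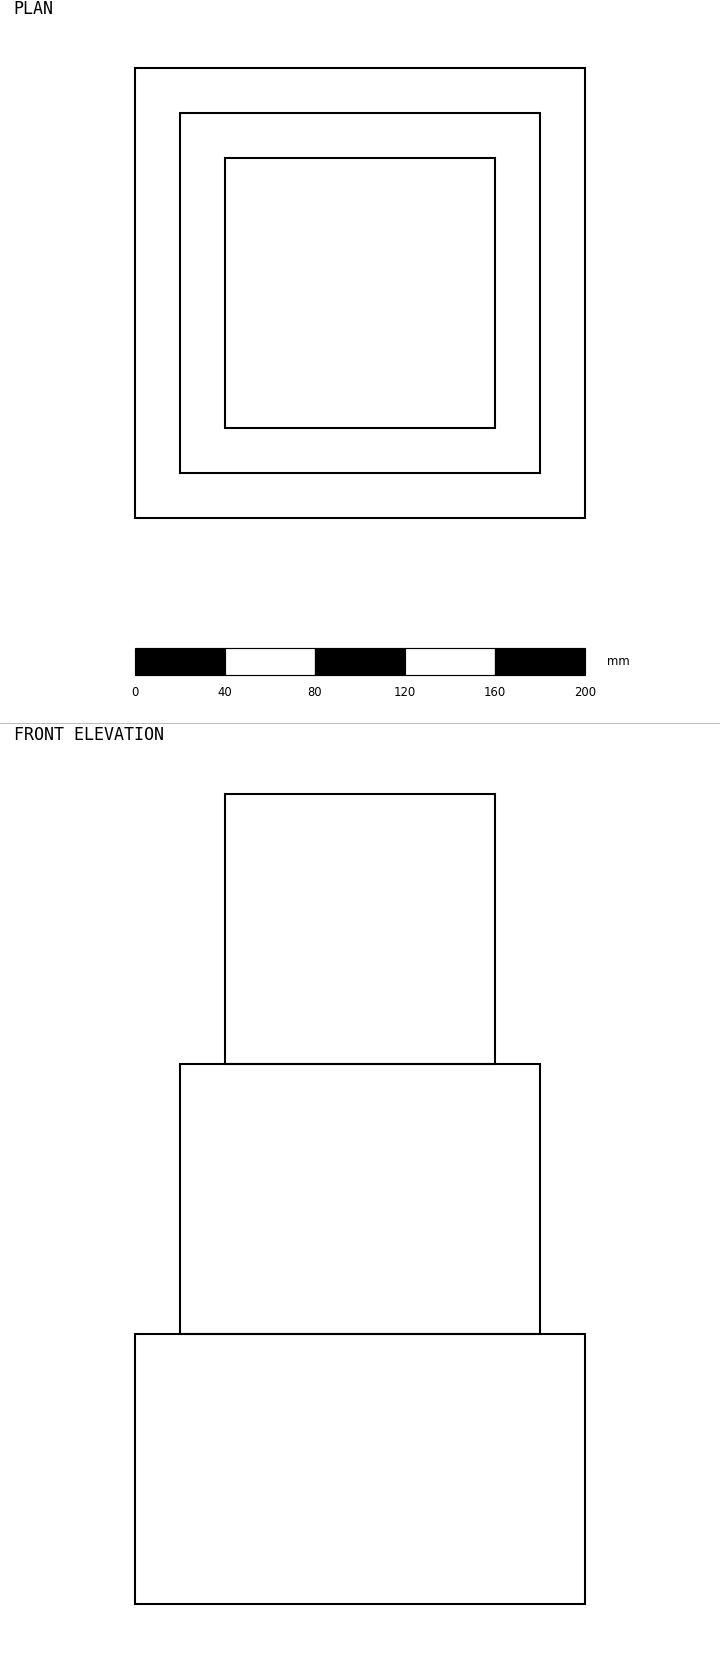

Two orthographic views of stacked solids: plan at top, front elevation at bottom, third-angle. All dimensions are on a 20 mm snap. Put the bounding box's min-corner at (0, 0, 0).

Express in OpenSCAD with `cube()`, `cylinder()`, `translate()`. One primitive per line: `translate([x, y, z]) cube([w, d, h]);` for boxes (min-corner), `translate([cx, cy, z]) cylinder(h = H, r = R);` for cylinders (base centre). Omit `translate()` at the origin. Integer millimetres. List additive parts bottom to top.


cube([200, 200, 120]);
translate([20, 20, 120]) cube([160, 160, 120]);
translate([40, 40, 240]) cube([120, 120, 120]);


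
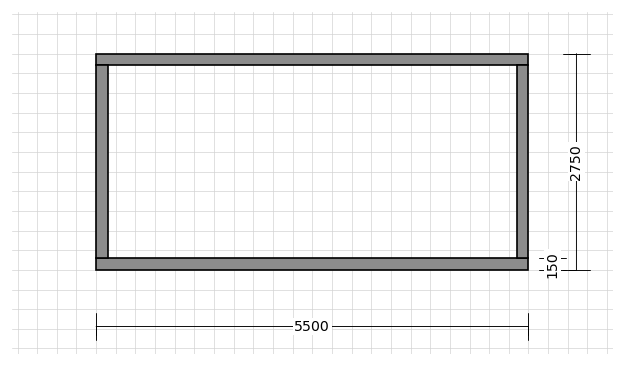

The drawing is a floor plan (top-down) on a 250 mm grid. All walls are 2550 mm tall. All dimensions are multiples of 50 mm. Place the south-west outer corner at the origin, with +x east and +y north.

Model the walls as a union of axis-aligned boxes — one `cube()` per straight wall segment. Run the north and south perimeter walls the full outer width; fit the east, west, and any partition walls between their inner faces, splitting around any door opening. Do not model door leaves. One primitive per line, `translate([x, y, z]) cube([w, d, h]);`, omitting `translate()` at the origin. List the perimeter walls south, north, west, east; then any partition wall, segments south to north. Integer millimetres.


cube([5500, 150, 2550]);
translate([0, 2600, 0]) cube([5500, 150, 2550]);
translate([0, 150, 0]) cube([150, 2450, 2550]);
translate([5350, 150, 0]) cube([150, 2450, 2550]);


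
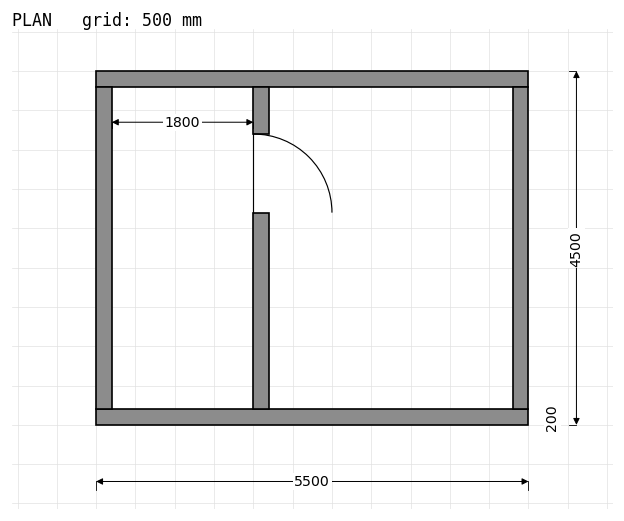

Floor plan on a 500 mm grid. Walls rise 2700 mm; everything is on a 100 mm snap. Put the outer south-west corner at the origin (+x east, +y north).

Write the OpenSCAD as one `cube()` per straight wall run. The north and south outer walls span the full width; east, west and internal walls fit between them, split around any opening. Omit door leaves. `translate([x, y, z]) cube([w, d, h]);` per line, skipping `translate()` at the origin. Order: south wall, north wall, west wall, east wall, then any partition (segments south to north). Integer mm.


cube([5500, 200, 2700]);
translate([0, 4300, 0]) cube([5500, 200, 2700]);
translate([0, 200, 0]) cube([200, 4100, 2700]);
translate([5300, 200, 0]) cube([200, 4100, 2700]);
translate([2000, 200, 0]) cube([200, 2500, 2700]);
translate([2000, 3700, 0]) cube([200, 600, 2700]);


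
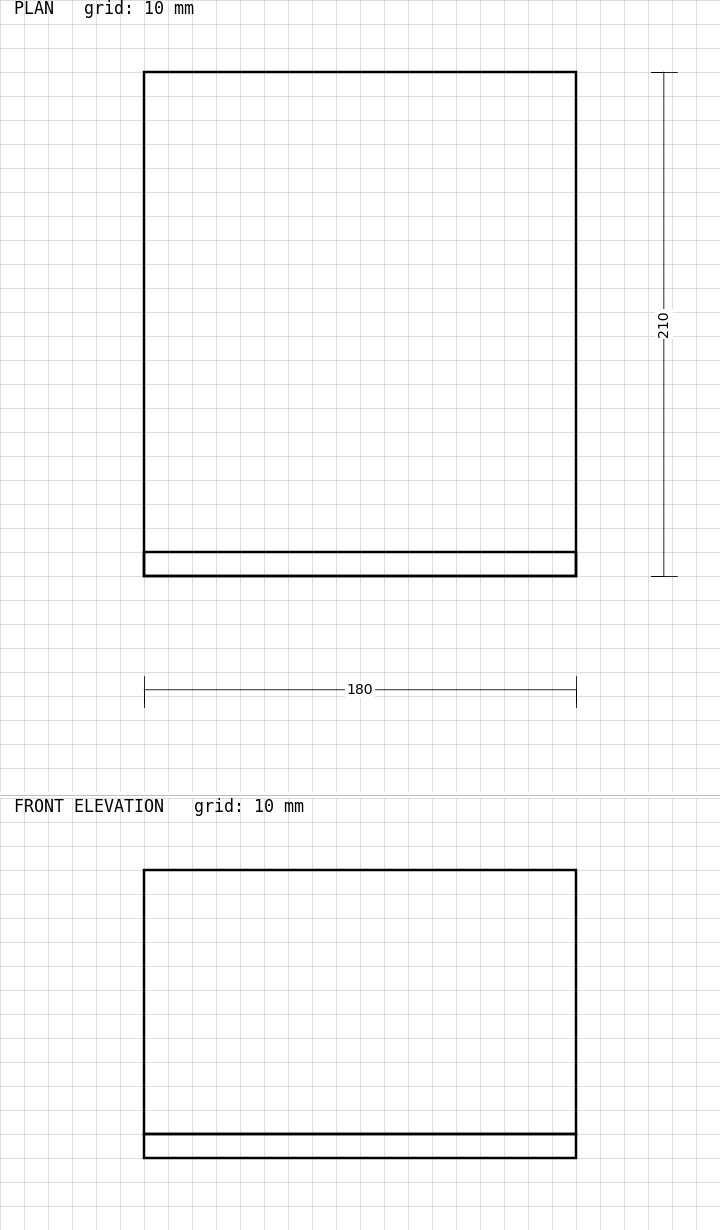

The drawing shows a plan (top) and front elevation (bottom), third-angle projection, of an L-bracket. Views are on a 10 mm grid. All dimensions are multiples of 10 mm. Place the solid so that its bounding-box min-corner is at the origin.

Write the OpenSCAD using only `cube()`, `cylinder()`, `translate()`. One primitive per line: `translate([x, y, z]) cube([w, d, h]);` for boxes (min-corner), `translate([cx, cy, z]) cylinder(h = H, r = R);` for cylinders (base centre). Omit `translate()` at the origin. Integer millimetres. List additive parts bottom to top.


cube([180, 210, 10]);
translate([0, 0, 10]) cube([180, 10, 110]);
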